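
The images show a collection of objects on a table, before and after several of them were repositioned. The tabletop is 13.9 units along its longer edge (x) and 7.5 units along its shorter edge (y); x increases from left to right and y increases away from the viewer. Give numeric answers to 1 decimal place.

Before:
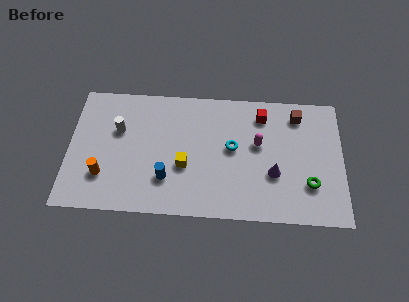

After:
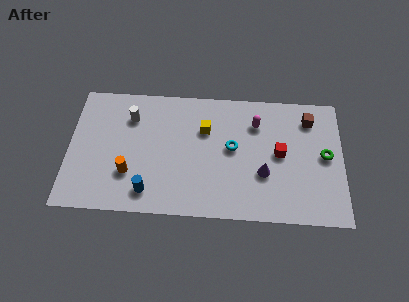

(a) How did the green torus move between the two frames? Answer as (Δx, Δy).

(0.8, 1.7)

From the two frames, the green torus sits at roughly (12.2, 2.2) before and (13.0, 3.9) after.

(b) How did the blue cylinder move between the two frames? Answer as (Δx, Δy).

(-0.9, -0.8)

The blue cylinder started near (5.0, 2.1) and ended near (4.1, 1.3).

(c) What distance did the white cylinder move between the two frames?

1.0

The white cylinder was near (2.5, 4.8) before and (3.1, 5.6) after, so it travelled √(0.6² + 0.8²) ≈ 1.0 units.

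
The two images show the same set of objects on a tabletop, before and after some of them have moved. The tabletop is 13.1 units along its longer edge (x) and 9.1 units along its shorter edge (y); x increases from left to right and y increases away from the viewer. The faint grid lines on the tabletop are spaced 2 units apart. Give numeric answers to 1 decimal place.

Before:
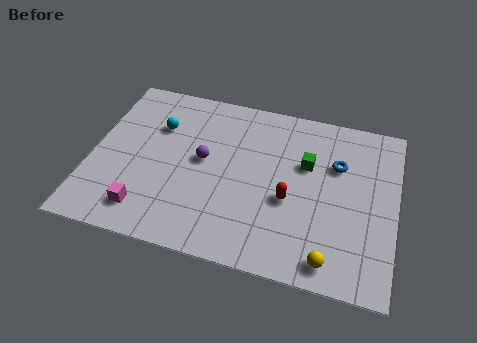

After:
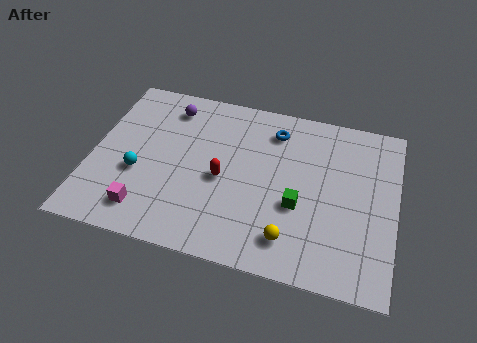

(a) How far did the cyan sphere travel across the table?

2.9

The cyan sphere was near (2.7, 6.3) before and (2.1, 3.5) after, so it travelled √(0.6² + 2.8²) ≈ 2.9 units.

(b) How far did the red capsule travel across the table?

2.9

The red capsule moved from about (8.6, 3.7) to (5.7, 4.1), a distance of √(2.9² + 0.4²) ≈ 2.9.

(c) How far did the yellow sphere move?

1.8

From (10.5, 1.1) to (8.8, 1.7), the yellow sphere covered √(1.7² + 0.6²) ≈ 1.8 units.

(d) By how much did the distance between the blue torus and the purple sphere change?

-1.2

The distance was about 5.8 in the first image and 4.6 in the second, so they moved 1.2 units closer together.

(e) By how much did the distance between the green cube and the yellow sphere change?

-3.1

Before: roughly 4.9 units apart; after: 1.8. That's 3.1 units closer together.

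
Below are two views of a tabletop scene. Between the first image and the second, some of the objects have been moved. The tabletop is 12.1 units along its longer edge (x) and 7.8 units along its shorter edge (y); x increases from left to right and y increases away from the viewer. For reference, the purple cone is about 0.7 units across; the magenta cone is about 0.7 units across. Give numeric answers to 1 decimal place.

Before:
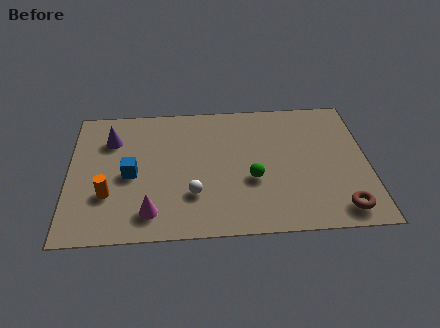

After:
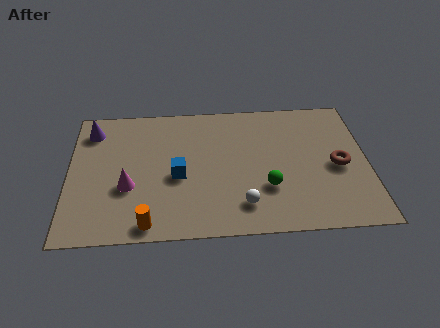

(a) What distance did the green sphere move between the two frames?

0.8

The green sphere was near (7.4, 3.0) before and (8.0, 2.5) after, so it travelled √(0.6² + 0.5²) ≈ 0.8 units.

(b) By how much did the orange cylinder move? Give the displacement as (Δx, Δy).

(1.6, -1.7)

The orange cylinder was at about (1.6, 2.5) and moved to about (3.2, 0.8).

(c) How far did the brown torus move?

2.5

The brown torus was near (10.9, 1.1) before and (10.9, 3.6) after, so it travelled √(0.0² + 2.5²) ≈ 2.5 units.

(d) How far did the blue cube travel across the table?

1.9

The blue cube was near (2.5, 3.6) before and (4.4, 3.4) after, so it travelled √(1.9² + 0.2²) ≈ 1.9 units.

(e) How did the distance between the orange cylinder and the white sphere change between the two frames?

+0.5

They were about 3.4 units apart before and 3.9 after — 0.5 units further apart.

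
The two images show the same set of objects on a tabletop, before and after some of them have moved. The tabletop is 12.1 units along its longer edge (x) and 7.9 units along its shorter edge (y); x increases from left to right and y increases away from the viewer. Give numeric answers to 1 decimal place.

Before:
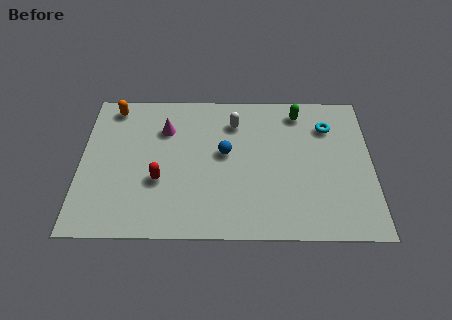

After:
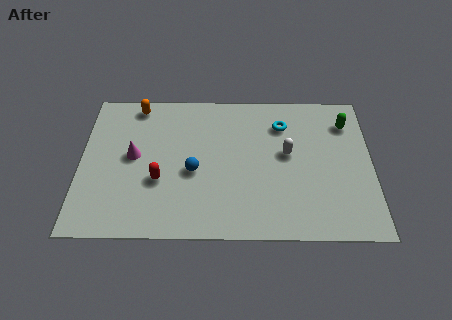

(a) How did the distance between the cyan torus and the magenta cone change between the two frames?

-0.3

The distance was about 6.8 in the first image and 6.5 in the second, so they moved 0.3 units closer together.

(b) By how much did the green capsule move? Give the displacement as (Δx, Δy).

(2.0, -0.6)

The green capsule started near (9.1, 6.7) and ended near (11.1, 6.1).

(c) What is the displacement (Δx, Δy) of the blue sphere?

(-1.3, -1.0)

The blue sphere was at about (6.0, 4.4) and moved to about (4.7, 3.4).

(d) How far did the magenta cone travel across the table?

2.0

From (3.5, 5.7) to (2.2, 4.2), the magenta cone covered √(1.3² + 1.5²) ≈ 2.0 units.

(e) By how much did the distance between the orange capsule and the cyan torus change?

-2.9

Before: roughly 9.1 units apart; after: 6.2. That's 2.9 units closer together.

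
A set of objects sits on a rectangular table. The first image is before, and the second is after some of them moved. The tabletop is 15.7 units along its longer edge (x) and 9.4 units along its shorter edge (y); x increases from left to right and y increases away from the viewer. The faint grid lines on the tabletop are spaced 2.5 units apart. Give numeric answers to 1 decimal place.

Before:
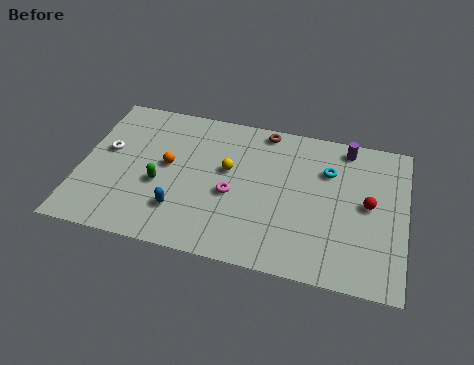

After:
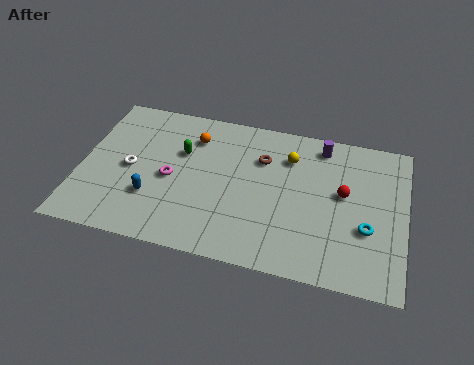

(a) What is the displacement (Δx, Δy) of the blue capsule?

(-1.4, 0.5)

The blue capsule was at about (5.0, 2.4) and moved to about (3.6, 2.9).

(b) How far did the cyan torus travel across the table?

3.8

From (11.9, 6.6) to (13.9, 3.4), the cyan torus covered √(2.0² + 3.2²) ≈ 3.8 units.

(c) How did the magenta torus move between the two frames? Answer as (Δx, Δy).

(-3.0, 0.3)

The magenta torus started near (7.4, 4.0) and ended near (4.4, 4.3).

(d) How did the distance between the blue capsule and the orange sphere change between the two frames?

+1.8

The distance was about 2.8 in the first image and 4.6 in the second, so they moved 1.8 units further apart.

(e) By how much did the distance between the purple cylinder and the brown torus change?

-0.8

Before: roughly 4.0 units apart; after: 3.2. That's 0.8 units closer together.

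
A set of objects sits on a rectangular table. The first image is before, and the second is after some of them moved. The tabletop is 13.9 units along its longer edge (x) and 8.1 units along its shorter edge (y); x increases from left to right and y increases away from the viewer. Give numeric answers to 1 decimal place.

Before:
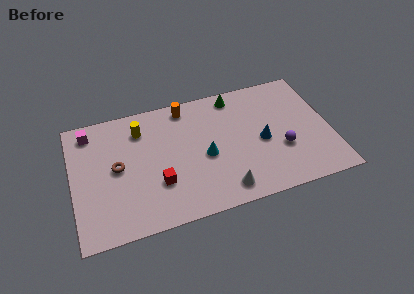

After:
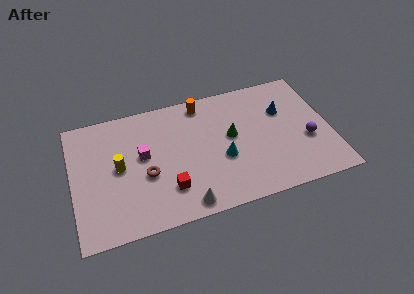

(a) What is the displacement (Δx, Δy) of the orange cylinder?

(0.9, 0.0)

From the two frames, the orange cylinder sits at roughly (6.3, 7.1) before and (7.2, 7.1) after.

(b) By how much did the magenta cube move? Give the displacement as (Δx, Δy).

(2.7, -2.3)

From the two frames, the magenta cube sits at roughly (1.1, 6.9) before and (3.8, 4.6) after.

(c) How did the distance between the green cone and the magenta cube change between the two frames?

-3.1

Before: roughly 7.9 units apart; after: 4.8. That's 3.1 units closer together.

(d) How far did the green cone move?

2.6

The green cone moved from about (9.0, 7.1) to (8.6, 4.5), a distance of √(0.4² + 2.6²) ≈ 2.6.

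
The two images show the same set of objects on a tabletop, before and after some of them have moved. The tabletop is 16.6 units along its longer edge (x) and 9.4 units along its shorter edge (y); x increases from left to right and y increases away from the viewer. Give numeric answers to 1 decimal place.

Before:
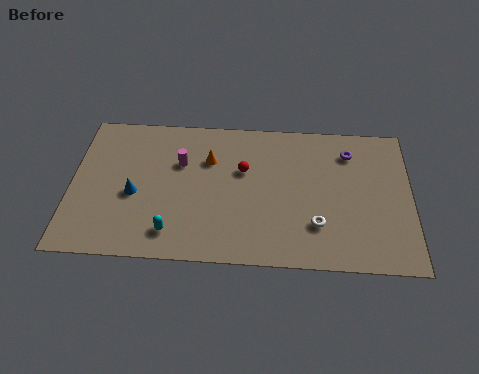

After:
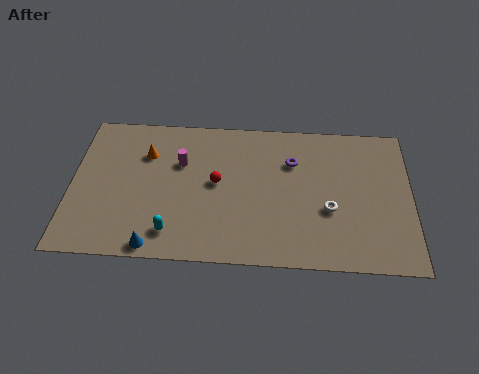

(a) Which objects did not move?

the magenta cylinder and the cyan capsule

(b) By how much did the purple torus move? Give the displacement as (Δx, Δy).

(-2.8, -0.8)

The purple torus started near (13.6, 7.4) and ended near (10.8, 6.6).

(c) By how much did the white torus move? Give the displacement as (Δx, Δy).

(0.6, 1.0)

The white torus started near (12.0, 2.6) and ended near (12.6, 3.6).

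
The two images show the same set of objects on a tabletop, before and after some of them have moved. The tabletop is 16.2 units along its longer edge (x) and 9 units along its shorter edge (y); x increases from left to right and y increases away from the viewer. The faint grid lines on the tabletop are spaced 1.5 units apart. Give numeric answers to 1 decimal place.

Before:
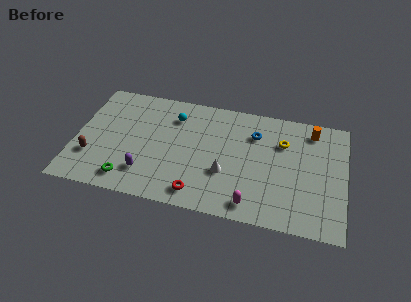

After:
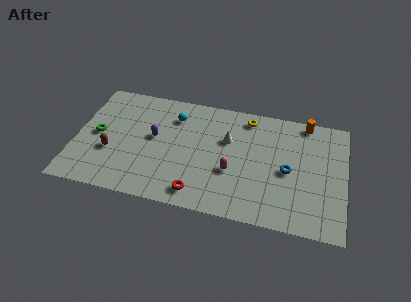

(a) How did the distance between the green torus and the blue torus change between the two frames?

+2.5

They were about 9.0 units apart before and 11.5 after — 2.5 units further apart.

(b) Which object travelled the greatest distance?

the green torus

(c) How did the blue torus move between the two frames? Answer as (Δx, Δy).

(2.1, -2.4)

From the two frames, the blue torus sits at roughly (10.7, 6.6) before and (12.8, 4.2) after.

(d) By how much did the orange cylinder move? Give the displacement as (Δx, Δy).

(-0.4, 0.6)

The orange cylinder started near (14.1, 7.6) and ended near (13.7, 8.2).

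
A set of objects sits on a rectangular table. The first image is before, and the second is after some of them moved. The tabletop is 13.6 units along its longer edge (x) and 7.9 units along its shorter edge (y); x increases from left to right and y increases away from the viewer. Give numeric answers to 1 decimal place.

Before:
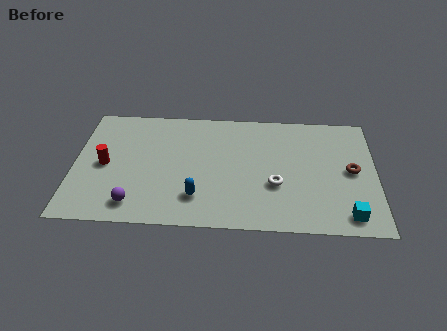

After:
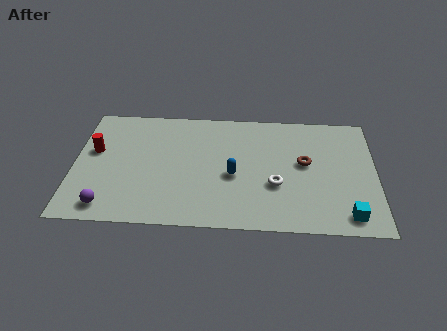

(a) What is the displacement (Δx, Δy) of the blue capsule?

(1.6, 1.5)

The blue capsule was at about (5.6, 1.9) and moved to about (7.2, 3.4).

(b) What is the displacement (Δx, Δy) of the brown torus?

(-2.1, 0.4)

From the two frames, the brown torus sits at roughly (12.5, 4.0) before and (10.4, 4.4) after.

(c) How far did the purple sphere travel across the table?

1.2

From (2.8, 1.3) to (1.6, 1.1), the purple sphere covered √(1.2² + 0.2²) ≈ 1.2 units.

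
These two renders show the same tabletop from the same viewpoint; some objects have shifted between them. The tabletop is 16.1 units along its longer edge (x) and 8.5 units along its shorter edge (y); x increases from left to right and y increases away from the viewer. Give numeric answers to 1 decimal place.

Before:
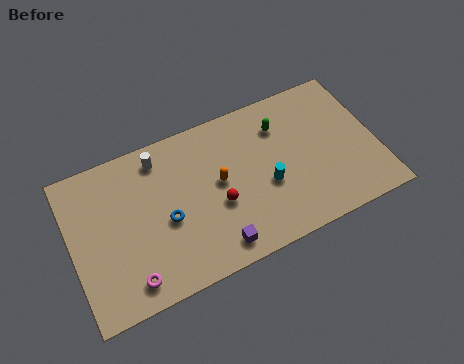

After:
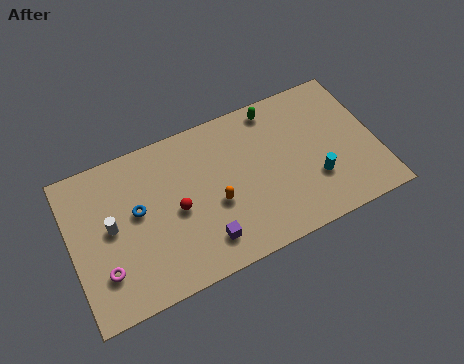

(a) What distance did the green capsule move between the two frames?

1.1

The green capsule moved from about (11.3, 6.4) to (11.1, 7.5), a distance of √(0.2² + 1.1²) ≈ 1.1.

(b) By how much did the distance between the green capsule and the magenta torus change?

+0.9

Before: roughly 10.0 units apart; after: 10.9. That's 0.9 units further apart.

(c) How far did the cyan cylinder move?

2.6

The cyan cylinder was near (10.2, 3.4) before and (12.7, 2.7) after, so it travelled √(2.5² + 0.7²) ≈ 2.6 units.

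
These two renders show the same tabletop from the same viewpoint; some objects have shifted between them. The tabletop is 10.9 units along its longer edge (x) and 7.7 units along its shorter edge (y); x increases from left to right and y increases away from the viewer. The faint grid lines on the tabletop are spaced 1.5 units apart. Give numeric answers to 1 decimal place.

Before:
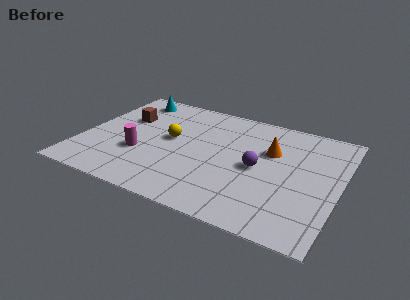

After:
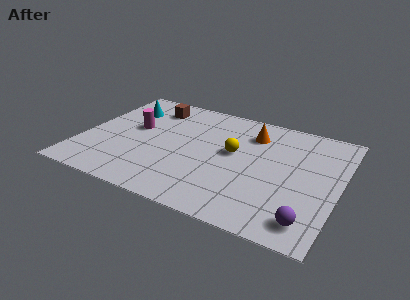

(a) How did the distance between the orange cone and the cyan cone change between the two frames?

-1.0

They were about 6.5 units apart before and 5.5 after — 1.0 units closer together.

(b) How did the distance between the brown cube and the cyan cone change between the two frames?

-0.4

The distance was about 1.6 in the first image and 1.2 in the second, so they moved 0.4 units closer together.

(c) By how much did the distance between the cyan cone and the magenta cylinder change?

-2.6

Before: roughly 4.0 units apart; after: 1.4. That's 2.6 units closer together.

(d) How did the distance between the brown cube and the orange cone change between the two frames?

-1.9

The distance was about 6.3 in the first image and 4.4 in the second, so they moved 1.9 units closer together.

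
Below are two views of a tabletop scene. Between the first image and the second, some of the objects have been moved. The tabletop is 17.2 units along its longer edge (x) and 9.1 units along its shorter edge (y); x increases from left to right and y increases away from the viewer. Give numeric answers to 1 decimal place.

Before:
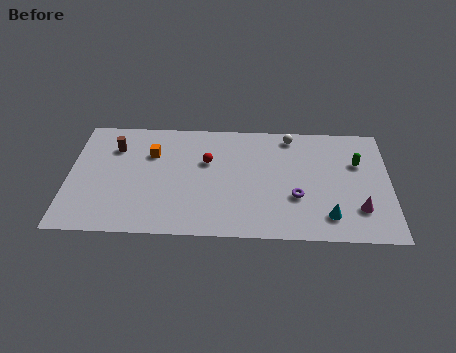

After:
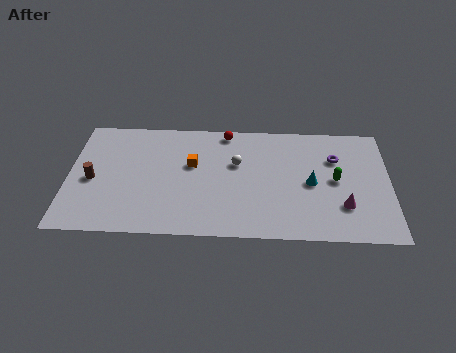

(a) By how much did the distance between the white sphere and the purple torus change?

+0.5

Before: roughly 4.8 units apart; after: 5.3. That's 0.5 units further apart.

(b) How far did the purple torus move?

3.7

The purple torus moved from about (12.2, 3.2) to (14.3, 6.3), a distance of √(2.1² + 3.1²) ≈ 3.7.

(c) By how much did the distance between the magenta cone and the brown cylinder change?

-0.3

Before: roughly 13.8 units apart; after: 13.5. That's 0.3 units closer together.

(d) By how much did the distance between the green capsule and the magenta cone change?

-1.6

Before: roughly 3.6 units apart; after: 2.0. That's 1.6 units closer together.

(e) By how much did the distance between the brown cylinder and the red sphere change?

+3.1

Before: roughly 5.1 units apart; after: 8.2. That's 3.1 units further apart.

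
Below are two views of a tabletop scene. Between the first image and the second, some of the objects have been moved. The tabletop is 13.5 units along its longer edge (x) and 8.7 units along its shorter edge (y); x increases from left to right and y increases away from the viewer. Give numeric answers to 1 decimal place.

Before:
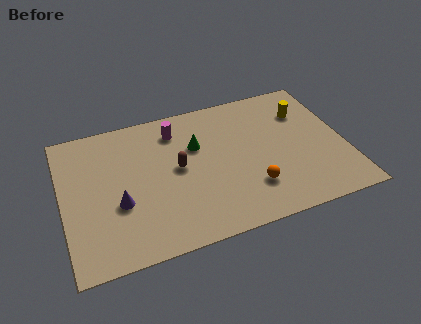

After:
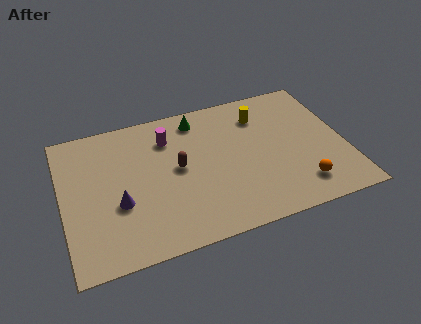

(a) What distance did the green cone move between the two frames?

1.7

The green cone moved from about (6.5, 5.7) to (6.7, 7.4), a distance of √(0.2² + 1.7²) ≈ 1.7.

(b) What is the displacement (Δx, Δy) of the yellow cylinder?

(-2.1, 0.4)

From the two frames, the yellow cylinder sits at roughly (11.8, 6.3) before and (9.7, 6.7) after.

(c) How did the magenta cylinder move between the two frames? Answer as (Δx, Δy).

(-0.4, -0.4)

The magenta cylinder was at about (5.6, 7.0) and moved to about (5.2, 6.6).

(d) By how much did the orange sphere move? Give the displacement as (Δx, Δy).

(2.3, -0.6)

The orange sphere was at about (8.8, 2.3) and moved to about (11.1, 1.7).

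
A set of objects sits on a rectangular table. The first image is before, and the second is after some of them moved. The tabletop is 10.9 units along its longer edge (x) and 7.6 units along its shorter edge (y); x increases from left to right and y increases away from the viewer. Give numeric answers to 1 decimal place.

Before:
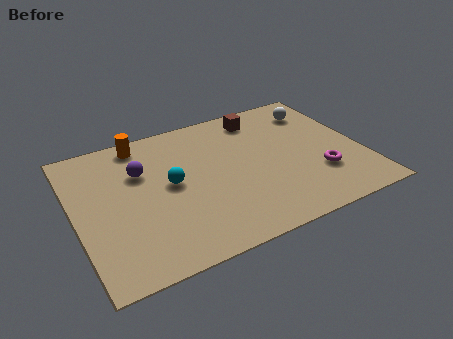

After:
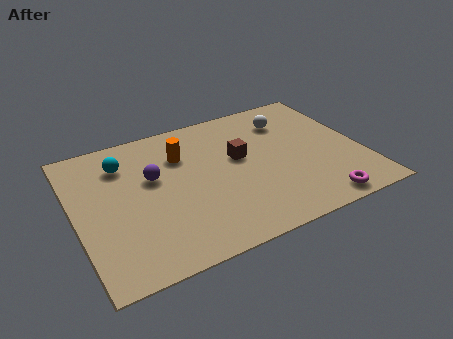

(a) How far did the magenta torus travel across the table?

1.5

The magenta torus was near (9.1, 2.3) before and (8.8, 0.8) after, so it travelled √(0.3² + 1.5²) ≈ 1.5 units.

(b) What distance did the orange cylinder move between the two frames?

1.9

From (2.8, 6.7) to (4.2, 5.4), the orange cylinder covered √(1.4² + 1.3²) ≈ 1.9 units.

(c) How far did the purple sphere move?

0.6

The purple sphere moved from about (2.6, 5.1) to (3.0, 4.6), a distance of √(0.4² + 0.5²) ≈ 0.6.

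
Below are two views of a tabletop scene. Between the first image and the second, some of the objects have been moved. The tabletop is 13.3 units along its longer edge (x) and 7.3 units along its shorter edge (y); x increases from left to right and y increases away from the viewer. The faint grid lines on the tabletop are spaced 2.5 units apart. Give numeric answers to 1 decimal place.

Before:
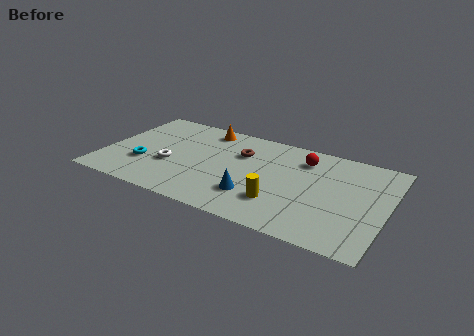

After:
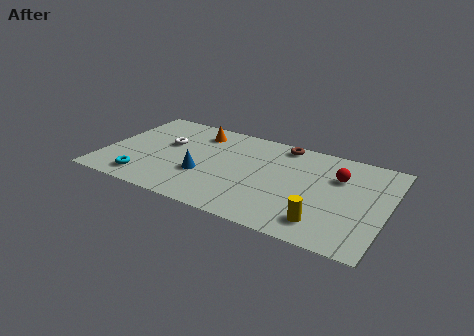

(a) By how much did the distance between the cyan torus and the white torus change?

+2.0

Before: roughly 1.3 units apart; after: 3.3. That's 2.0 units further apart.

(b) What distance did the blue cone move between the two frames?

2.6

The blue cone moved from about (7.3, 2.0) to (4.8, 2.6), a distance of √(2.5² + 0.6²) ≈ 2.6.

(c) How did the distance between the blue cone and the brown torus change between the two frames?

+1.9

Before: roughly 3.2 units apart; after: 5.1. That's 1.9 units further apart.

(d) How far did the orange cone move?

0.5

The orange cone was near (4.4, 6.3) before and (4.1, 5.9) after, so it travelled √(0.3² + 0.4²) ≈ 0.5 units.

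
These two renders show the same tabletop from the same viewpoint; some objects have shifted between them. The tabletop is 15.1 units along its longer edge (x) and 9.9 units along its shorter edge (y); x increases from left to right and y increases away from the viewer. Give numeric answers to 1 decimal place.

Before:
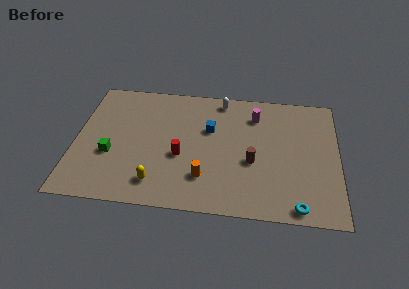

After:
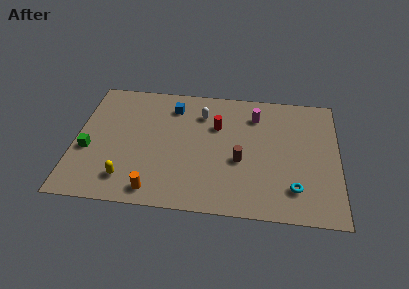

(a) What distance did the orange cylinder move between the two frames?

3.1

The orange cylinder moved from about (7.5, 2.5) to (4.7, 1.2), a distance of √(2.8² + 1.3²) ≈ 3.1.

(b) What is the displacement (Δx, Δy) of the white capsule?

(-1.1, -1.3)

From the two frames, the white capsule sits at roughly (8.3, 8.8) before and (7.2, 7.5) after.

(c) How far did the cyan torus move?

1.3

The cyan torus moved from about (12.8, 0.9) to (12.6, 2.2), a distance of √(0.2² + 1.3²) ≈ 1.3.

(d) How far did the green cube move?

1.3

The green cube moved from about (2.1, 3.7) to (0.8, 3.9), a distance of √(1.3² + 0.2²) ≈ 1.3.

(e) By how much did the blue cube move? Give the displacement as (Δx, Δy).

(-2.2, 1.6)

From the two frames, the blue cube sits at roughly (7.7, 6.3) before and (5.5, 7.9) after.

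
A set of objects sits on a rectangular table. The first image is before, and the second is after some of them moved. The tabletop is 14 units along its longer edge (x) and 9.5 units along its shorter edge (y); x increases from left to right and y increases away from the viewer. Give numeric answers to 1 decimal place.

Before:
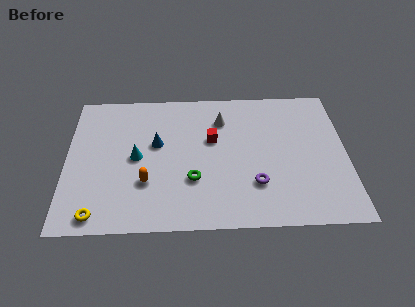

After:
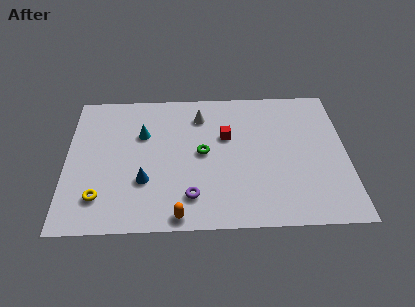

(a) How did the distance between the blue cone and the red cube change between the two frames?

+2.2

They were about 2.8 units apart before and 5.0 after — 2.2 units further apart.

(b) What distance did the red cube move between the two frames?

0.7

From (7.3, 5.8) to (8.0, 6.0), the red cube covered √(0.7² + 0.2²) ≈ 0.7 units.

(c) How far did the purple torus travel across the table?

3.3

From (9.4, 2.7) to (6.2, 2.0), the purple torus covered √(3.2² + 0.7²) ≈ 3.3 units.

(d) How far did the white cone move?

1.1

From (7.8, 7.2) to (6.7, 7.5), the white cone covered √(1.1² + 0.3²) ≈ 1.1 units.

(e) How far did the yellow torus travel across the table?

1.1

From (1.6, 1.0) to (1.7, 2.1), the yellow torus covered √(0.1² + 1.1²) ≈ 1.1 units.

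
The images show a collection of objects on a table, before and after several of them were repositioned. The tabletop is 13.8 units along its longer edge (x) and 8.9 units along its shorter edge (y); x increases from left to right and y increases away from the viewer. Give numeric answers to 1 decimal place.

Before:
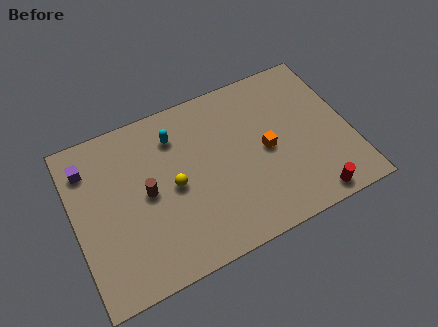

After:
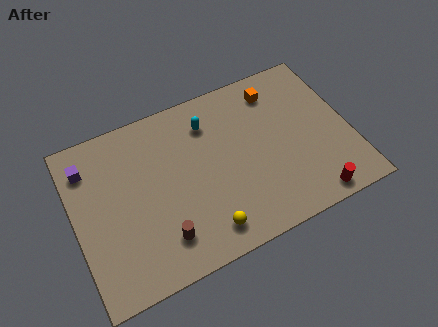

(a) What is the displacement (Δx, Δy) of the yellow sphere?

(1.2, -2.9)

The yellow sphere started near (4.9, 4.3) and ended near (6.1, 1.4).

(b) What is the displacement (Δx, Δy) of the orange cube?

(0.9, 3.0)

The orange cube was at about (9.6, 4.3) and moved to about (10.5, 7.3).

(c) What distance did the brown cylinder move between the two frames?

2.6

The brown cylinder moved from about (3.6, 4.5) to (4.0, 1.9), a distance of √(0.4² + 2.6²) ≈ 2.6.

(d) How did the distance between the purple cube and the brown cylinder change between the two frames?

+2.3

They were about 3.7 units apart before and 6.0 after — 2.3 units further apart.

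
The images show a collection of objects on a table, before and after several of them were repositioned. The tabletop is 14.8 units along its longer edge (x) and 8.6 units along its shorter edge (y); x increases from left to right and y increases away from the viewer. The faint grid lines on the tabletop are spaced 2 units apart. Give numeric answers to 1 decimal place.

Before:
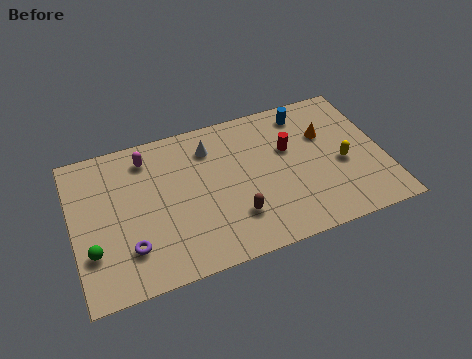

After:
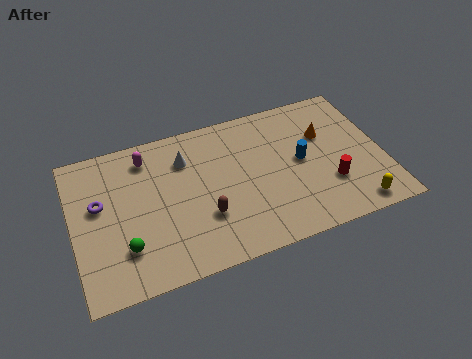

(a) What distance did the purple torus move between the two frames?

3.1

The purple torus was near (2.5, 2.2) before and (1.3, 5.1) after, so it travelled √(1.2² + 2.9²) ≈ 3.1 units.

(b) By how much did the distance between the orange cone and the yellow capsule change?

+2.7

The distance was about 2.1 in the first image and 4.8 in the second, so they moved 2.7 units further apart.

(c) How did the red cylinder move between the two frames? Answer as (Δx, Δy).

(1.7, -2.7)

The red cylinder was at about (10.4, 5.4) and moved to about (12.1, 2.7).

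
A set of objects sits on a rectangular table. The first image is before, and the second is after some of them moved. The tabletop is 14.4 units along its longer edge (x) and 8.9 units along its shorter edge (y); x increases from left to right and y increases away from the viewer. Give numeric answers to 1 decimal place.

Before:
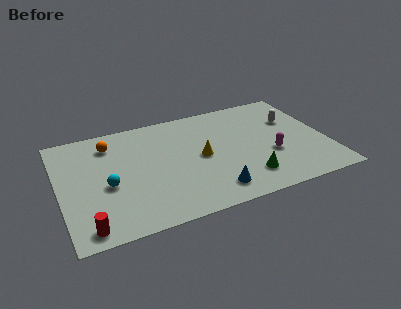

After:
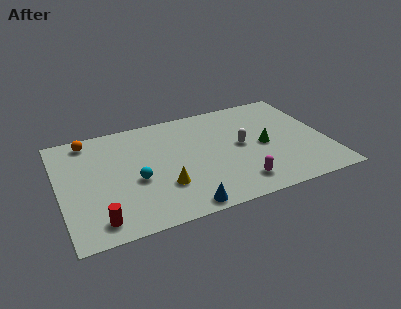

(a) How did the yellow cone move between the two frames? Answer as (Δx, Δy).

(-2.2, -1.7)

The yellow cone started near (7.6, 4.4) and ended near (5.4, 2.7).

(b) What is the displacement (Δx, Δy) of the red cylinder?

(0.6, 0.3)

The red cylinder was at about (1.2, 1.0) and moved to about (1.8, 1.3).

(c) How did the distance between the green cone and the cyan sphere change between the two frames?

-0.5

The distance was about 7.5 in the first image and 7.0 in the second, so they moved 0.5 units closer together.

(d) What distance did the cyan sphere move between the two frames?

1.5

From (2.5, 3.8) to (4.0, 3.7), the cyan sphere covered √(1.5² + 0.1²) ≈ 1.5 units.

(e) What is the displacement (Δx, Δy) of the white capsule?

(-3.0, -1.3)

The white capsule started near (12.8, 5.9) and ended near (9.8, 4.6).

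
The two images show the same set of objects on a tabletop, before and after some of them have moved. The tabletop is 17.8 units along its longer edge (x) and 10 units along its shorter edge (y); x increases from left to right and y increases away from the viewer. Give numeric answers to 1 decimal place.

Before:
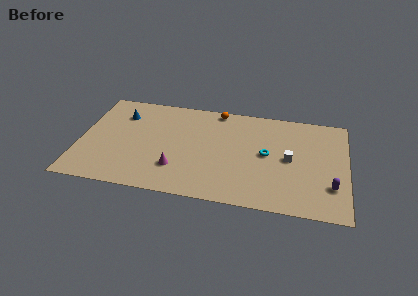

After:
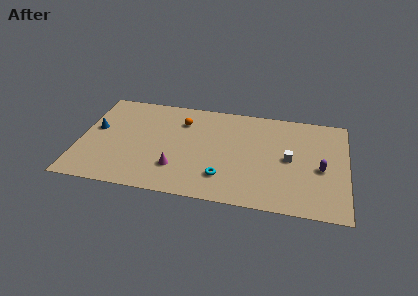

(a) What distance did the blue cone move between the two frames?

2.4

The blue cone was near (2.6, 7.5) before and (1.0, 5.7) after, so it travelled √(1.6² + 1.8²) ≈ 2.4 units.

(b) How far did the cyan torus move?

4.0

From (12.5, 5.2) to (9.7, 2.4), the cyan torus covered √(2.8² + 2.8²) ≈ 4.0 units.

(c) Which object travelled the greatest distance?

the cyan torus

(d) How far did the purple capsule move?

1.7

The purple capsule moved from about (16.8, 2.8) to (16.1, 4.4), a distance of √(0.7² + 1.6²) ≈ 1.7.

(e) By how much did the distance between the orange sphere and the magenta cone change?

-2.0

They were about 6.8 units apart before and 4.8 after — 2.0 units closer together.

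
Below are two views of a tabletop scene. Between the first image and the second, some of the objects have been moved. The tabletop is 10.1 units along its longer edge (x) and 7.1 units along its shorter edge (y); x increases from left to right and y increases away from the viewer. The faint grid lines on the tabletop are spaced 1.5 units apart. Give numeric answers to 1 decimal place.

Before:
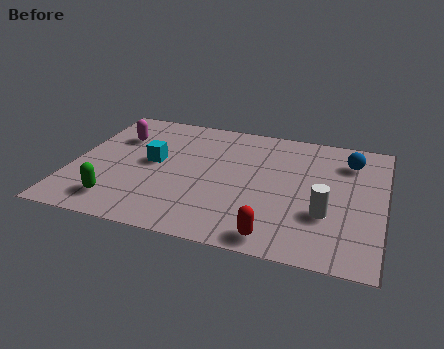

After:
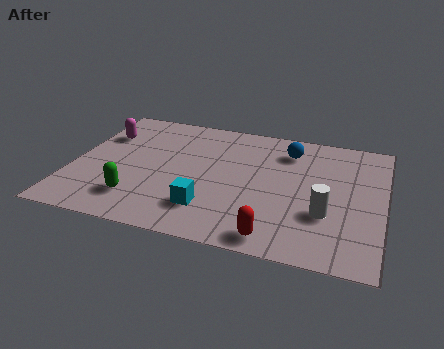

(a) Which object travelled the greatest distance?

the cyan cube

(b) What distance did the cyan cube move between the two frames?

2.9

From (2.6, 3.8) to (4.6, 1.7), the cyan cube covered √(2.0² + 2.1²) ≈ 2.9 units.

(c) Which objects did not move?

the red capsule and the white cylinder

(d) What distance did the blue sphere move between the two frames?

2.0

From (8.9, 5.5) to (6.9, 5.6), the blue sphere covered √(2.0² + 0.1²) ≈ 2.0 units.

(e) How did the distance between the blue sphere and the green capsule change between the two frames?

-2.2

The distance was about 8.3 in the first image and 6.1 in the second, so they moved 2.2 units closer together.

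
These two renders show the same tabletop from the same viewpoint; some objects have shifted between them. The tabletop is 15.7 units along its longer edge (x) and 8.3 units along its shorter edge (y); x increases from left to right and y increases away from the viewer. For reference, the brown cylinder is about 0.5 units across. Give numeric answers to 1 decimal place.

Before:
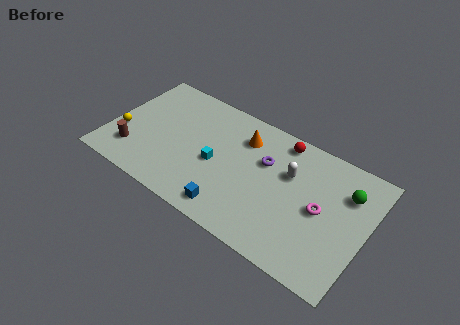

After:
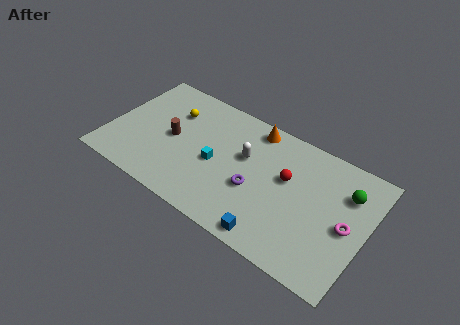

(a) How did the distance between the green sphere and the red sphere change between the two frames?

-0.8

They were about 4.4 units apart before and 3.6 after — 0.8 units closer together.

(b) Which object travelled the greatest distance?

the yellow sphere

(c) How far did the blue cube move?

2.6

The blue cube moved from about (8.0, 1.2) to (10.6, 0.9), a distance of √(2.6² + 0.3²) ≈ 2.6.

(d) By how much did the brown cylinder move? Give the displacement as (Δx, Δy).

(2.1, 2.1)

From the two frames, the brown cylinder sits at roughly (1.7, 2.0) before and (3.8, 4.1) after.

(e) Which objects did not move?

the cyan cube and the green sphere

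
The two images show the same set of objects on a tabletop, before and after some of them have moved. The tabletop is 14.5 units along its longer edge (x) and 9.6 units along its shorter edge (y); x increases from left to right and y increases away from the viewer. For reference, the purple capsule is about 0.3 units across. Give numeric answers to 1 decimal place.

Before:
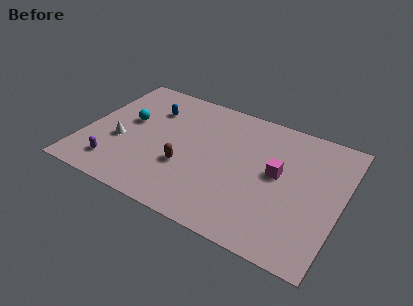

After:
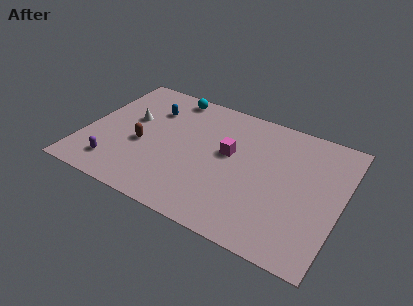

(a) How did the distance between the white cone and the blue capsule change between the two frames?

-1.9

Before: roughly 3.5 units apart; after: 1.6. That's 1.9 units closer together.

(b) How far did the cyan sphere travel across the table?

3.7

The cyan sphere was near (2.3, 5.5) before and (4.3, 8.6) after, so it travelled √(2.0² + 3.1²) ≈ 3.7 units.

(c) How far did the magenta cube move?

2.8

From (10.9, 5.2) to (8.1, 5.5), the magenta cube covered √(2.8² + 0.3²) ≈ 2.8 units.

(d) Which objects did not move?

the blue capsule and the purple capsule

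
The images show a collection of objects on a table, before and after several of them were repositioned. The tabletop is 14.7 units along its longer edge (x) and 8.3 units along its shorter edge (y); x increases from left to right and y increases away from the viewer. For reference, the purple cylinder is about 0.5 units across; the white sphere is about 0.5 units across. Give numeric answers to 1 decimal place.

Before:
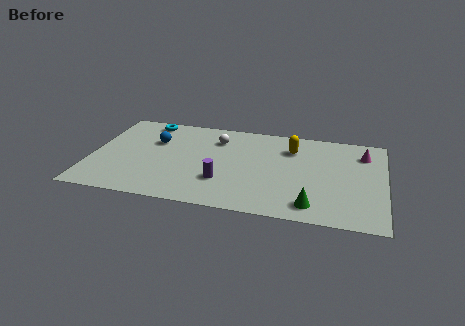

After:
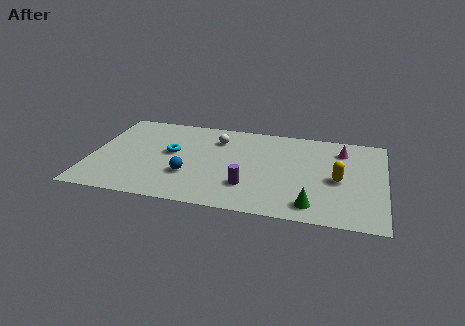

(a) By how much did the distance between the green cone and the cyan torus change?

-2.6

They were about 10.5 units apart before and 7.9 after — 2.6 units closer together.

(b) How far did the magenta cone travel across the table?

1.1

The magenta cone moved from about (13.6, 6.4) to (12.5, 6.5), a distance of √(1.1² + 0.1²) ≈ 1.1.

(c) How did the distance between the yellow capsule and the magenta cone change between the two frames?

-0.9

Before: roughly 3.6 units apart; after: 2.7. That's 0.9 units closer together.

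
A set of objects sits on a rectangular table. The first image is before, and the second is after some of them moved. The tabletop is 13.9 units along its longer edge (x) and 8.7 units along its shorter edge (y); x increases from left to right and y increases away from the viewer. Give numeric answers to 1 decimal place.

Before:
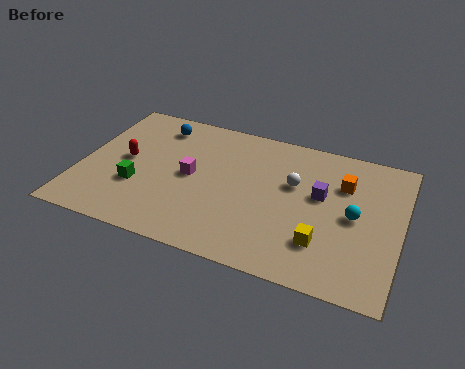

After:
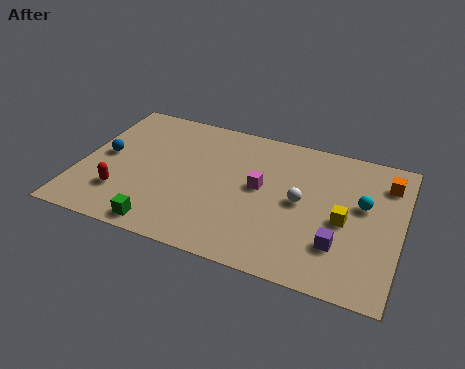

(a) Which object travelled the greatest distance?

the blue sphere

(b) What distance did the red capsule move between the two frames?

2.2

The red capsule was near (1.9, 4.5) before and (2.0, 2.3) after, so it travelled √(0.1² + 2.2²) ≈ 2.2 units.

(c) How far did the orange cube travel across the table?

1.9

The orange cube moved from about (11.3, 6.1) to (13.1, 6.8), a distance of √(1.8² + 0.7²) ≈ 1.9.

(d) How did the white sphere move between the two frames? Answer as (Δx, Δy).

(0.4, -1.0)

From the two frames, the white sphere sits at roughly (9.2, 5.4) before and (9.6, 4.4) after.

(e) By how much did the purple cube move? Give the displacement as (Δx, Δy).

(1.0, -2.7)

From the two frames, the purple cube sits at roughly (10.4, 5.1) before and (11.4, 2.4) after.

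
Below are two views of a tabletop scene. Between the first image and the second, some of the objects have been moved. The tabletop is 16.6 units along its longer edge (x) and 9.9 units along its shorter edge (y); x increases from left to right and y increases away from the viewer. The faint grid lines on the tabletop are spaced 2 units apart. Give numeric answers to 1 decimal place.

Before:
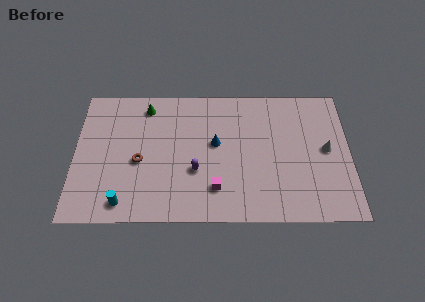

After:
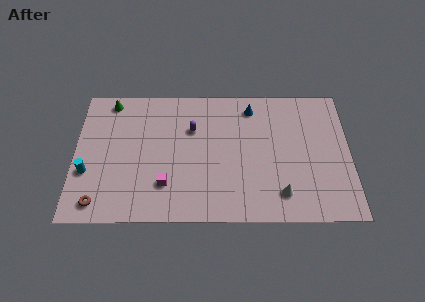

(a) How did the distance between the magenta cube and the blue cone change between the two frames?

+4.4

Before: roughly 3.3 units apart; after: 7.7. That's 4.4 units further apart.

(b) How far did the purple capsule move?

3.1

The purple capsule was near (7.3, 3.6) before and (7.1, 6.7) after, so it travelled √(0.2² + 3.1²) ≈ 3.1 units.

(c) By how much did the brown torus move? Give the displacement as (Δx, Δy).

(-2.4, -3.0)

The brown torus started near (3.9, 4.3) and ended near (1.5, 1.3).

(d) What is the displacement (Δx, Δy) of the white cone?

(-2.8, -3.2)

From the two frames, the white cone sits at roughly (15.2, 5.1) before and (12.4, 1.9) after.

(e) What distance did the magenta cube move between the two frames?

3.0

The magenta cube moved from about (8.5, 2.3) to (5.5, 2.6), a distance of √(3.0² + 0.3²) ≈ 3.0.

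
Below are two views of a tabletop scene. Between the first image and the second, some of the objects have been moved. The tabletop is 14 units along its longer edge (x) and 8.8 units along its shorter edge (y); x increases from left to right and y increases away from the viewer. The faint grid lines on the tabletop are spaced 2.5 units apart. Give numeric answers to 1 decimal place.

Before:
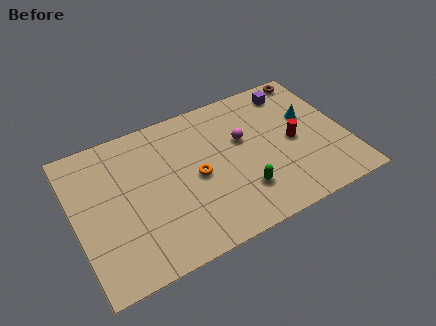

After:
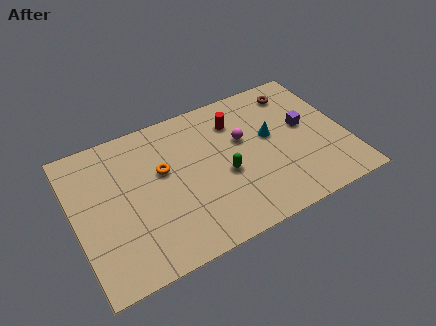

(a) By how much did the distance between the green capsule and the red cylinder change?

-0.4

The distance was about 3.6 in the first image and 3.2 in the second, so they moved 0.4 units closer together.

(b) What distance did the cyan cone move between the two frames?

2.1

From (12.3, 5.4) to (10.2, 5.0), the cyan cone covered √(2.1² + 0.4²) ≈ 2.1 units.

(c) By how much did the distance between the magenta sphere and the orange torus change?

+1.3

The distance was about 2.9 in the first image and 4.2 in the second, so they moved 1.3 units further apart.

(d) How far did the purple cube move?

2.5

From (11.7, 7.4) to (12.0, 4.9), the purple cube covered √(0.3² + 2.5²) ≈ 2.5 units.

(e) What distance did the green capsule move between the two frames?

1.6

From (8.3, 2.3) to (7.6, 3.7), the green capsule covered √(0.7² + 1.4²) ≈ 1.6 units.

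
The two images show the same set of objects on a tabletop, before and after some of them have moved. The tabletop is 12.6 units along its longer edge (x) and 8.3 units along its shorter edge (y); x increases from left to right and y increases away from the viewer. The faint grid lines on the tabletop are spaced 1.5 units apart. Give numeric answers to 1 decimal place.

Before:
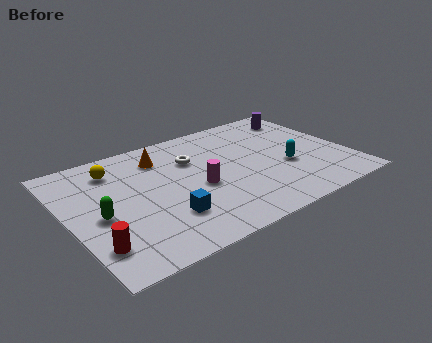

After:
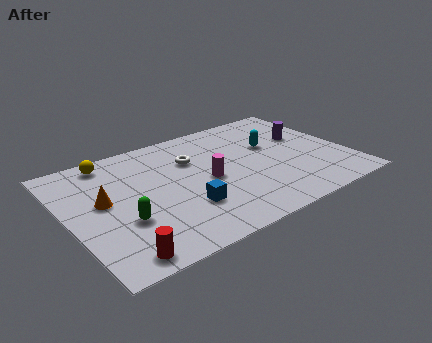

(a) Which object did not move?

the white torus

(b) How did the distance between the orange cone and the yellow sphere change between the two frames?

+0.7

They were about 2.1 units apart before and 2.8 after — 0.7 units further apart.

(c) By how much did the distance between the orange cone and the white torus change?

+2.8

Before: roughly 1.5 units apart; after: 4.3. That's 2.8 units further apart.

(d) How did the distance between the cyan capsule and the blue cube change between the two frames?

-0.6

They were about 5.8 units apart before and 5.2 after — 0.6 units closer together.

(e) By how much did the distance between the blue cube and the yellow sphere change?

+0.9

The distance was about 4.6 in the first image and 5.5 in the second, so they moved 0.9 units further apart.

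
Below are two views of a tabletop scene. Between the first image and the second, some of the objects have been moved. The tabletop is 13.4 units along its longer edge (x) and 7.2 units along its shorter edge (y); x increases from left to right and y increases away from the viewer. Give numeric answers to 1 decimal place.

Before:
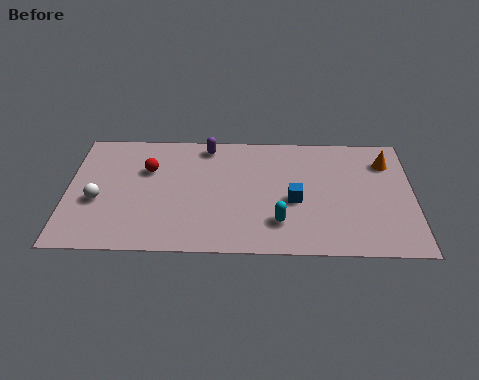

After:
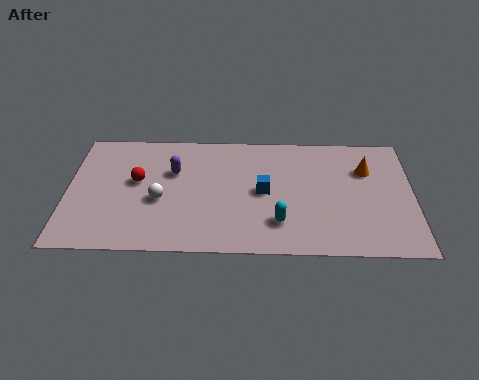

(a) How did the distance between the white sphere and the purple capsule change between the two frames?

-3.6

Before: roughly 5.4 units apart; after: 1.8. That's 3.6 units closer together.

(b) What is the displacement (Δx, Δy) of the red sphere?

(-0.4, -0.7)

From the two frames, the red sphere sits at roughly (3.1, 4.8) before and (2.7, 4.1) after.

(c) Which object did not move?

the cyan capsule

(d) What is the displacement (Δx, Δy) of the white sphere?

(2.4, 0.1)

The white sphere was at about (1.2, 2.9) and moved to about (3.6, 3.0).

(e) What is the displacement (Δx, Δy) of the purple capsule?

(-1.3, -1.6)

The purple capsule started near (5.4, 6.3) and ended near (4.1, 4.7).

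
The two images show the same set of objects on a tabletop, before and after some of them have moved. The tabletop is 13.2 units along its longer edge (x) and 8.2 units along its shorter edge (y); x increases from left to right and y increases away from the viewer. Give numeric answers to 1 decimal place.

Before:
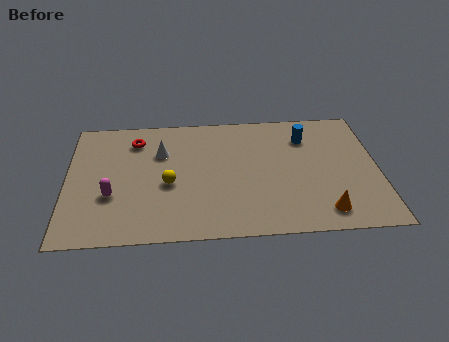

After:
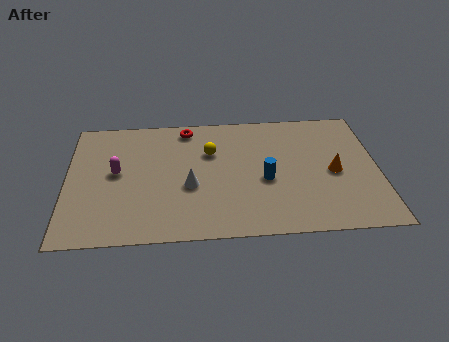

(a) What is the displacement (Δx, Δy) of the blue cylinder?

(-1.8, -2.7)

The blue cylinder started near (10.2, 6.2) and ended near (8.4, 3.5).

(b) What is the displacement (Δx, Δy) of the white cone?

(1.2, -2.3)

The white cone started near (4.0, 5.6) and ended near (5.2, 3.3).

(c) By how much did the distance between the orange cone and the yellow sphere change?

-1.4

The distance was about 6.9 in the first image and 5.5 in the second, so they moved 1.4 units closer together.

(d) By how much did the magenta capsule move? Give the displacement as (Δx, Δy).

(0.2, 1.5)

The magenta capsule started near (1.9, 2.9) and ended near (2.1, 4.4).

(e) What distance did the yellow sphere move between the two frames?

2.7

The yellow sphere moved from about (4.3, 3.5) to (6.1, 5.5), a distance of √(1.8² + 2.0²) ≈ 2.7.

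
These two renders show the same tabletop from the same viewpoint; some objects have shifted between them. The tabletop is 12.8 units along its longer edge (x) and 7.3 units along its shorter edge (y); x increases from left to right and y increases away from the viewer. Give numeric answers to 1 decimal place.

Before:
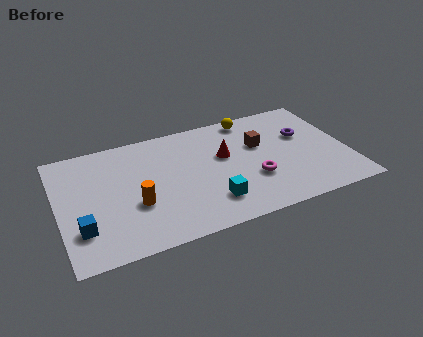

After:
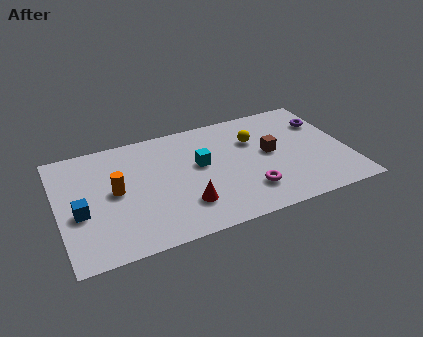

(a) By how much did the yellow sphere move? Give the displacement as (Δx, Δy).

(0.0, -1.5)

The yellow sphere started near (8.8, 6.5) and ended near (8.8, 5.0).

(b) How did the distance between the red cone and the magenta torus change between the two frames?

+0.6

They were about 2.2 units apart before and 2.8 after — 0.6 units further apart.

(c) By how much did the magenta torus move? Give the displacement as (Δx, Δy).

(-0.3, -0.7)

The magenta torus was at about (8.5, 2.5) and moved to about (8.2, 1.8).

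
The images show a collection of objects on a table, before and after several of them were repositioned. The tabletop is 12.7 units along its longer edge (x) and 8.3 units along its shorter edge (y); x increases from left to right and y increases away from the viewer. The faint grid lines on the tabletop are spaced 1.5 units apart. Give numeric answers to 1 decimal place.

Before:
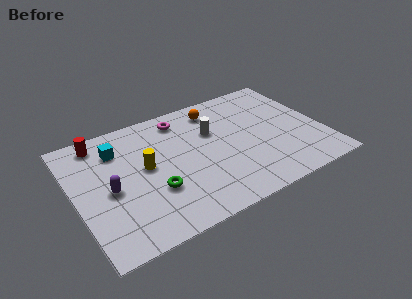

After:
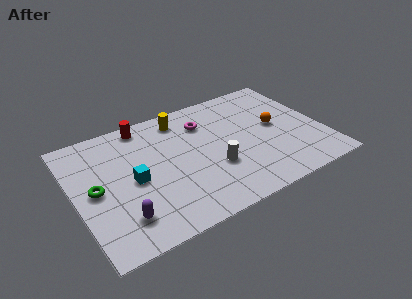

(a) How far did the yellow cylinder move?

3.3

From (3.6, 4.5) to (5.8, 7.0), the yellow cylinder covered √(2.2² + 2.5²) ≈ 3.3 units.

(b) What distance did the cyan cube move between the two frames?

2.5

From (2.4, 6.3) to (2.9, 3.9), the cyan cube covered √(0.5² + 2.4²) ≈ 2.5 units.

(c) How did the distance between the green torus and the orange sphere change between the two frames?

+3.8

They were about 5.6 units apart before and 9.4 after — 3.8 units further apart.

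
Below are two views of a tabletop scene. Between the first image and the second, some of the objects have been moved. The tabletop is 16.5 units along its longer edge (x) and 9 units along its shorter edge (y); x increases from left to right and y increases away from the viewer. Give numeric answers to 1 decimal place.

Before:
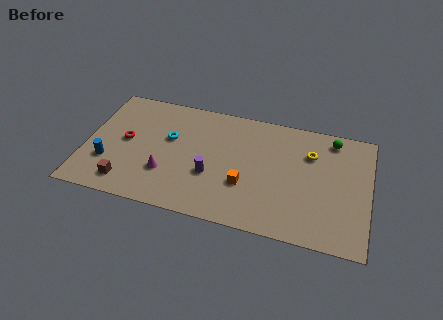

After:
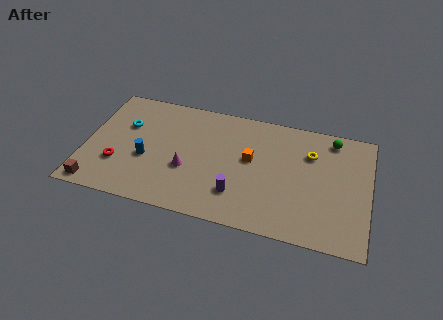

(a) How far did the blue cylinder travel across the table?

2.3

The blue cylinder moved from about (1.4, 2.8) to (3.6, 3.6), a distance of √(2.2² + 0.8²) ≈ 2.3.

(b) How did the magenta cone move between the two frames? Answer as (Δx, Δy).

(1.2, 0.6)

The magenta cone started near (4.8, 2.8) and ended near (6.0, 3.4).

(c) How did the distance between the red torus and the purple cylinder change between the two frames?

+1.7

The distance was about 5.3 in the first image and 7.0 in the second, so they moved 1.7 units further apart.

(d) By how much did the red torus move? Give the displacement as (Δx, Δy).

(-0.3, -1.9)

The red torus was at about (2.3, 4.7) and moved to about (2.0, 2.8).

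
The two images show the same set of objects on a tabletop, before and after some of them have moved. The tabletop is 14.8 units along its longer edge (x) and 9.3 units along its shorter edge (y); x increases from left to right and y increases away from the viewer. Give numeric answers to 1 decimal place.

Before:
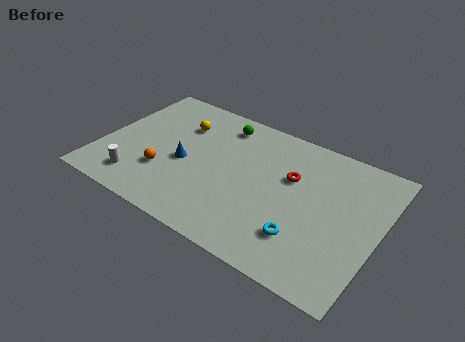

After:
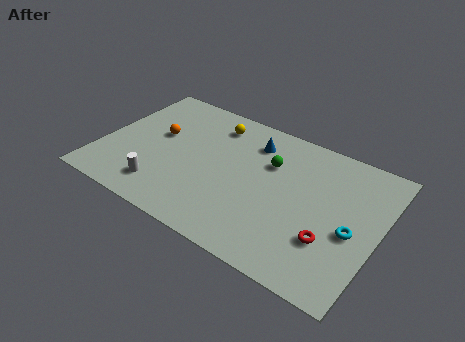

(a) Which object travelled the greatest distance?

the blue cone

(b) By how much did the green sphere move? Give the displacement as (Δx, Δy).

(2.9, -1.5)

From the two frames, the green sphere sits at roughly (5.9, 7.8) before and (8.8, 6.3) after.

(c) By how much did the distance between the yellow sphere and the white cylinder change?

+0.9

They were about 5.2 units apart before and 6.1 after — 0.9 units further apart.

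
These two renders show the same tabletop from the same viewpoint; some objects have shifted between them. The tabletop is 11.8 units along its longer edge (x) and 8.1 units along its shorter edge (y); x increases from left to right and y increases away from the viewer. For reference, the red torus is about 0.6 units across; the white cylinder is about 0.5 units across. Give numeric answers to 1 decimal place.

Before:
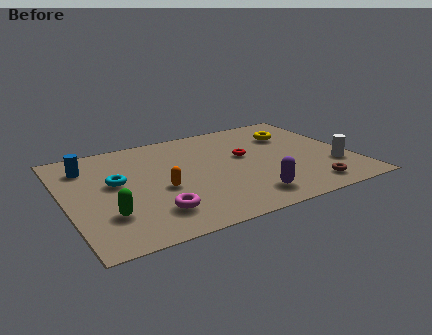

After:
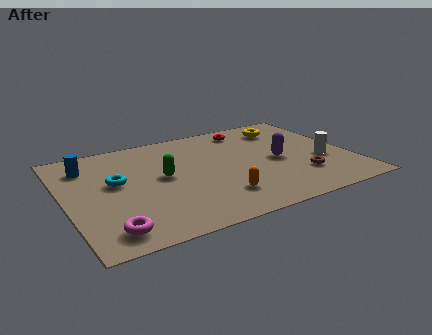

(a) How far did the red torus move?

2.3

The red torus was near (7.5, 4.7) before and (8.0, 6.9) after, so it travelled √(0.5² + 2.2²) ≈ 2.3 units.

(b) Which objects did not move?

the blue cylinder and the cyan torus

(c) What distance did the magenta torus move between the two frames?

2.0

The magenta torus moved from about (3.3, 1.8) to (1.4, 1.2), a distance of √(1.9² + 0.6²) ≈ 2.0.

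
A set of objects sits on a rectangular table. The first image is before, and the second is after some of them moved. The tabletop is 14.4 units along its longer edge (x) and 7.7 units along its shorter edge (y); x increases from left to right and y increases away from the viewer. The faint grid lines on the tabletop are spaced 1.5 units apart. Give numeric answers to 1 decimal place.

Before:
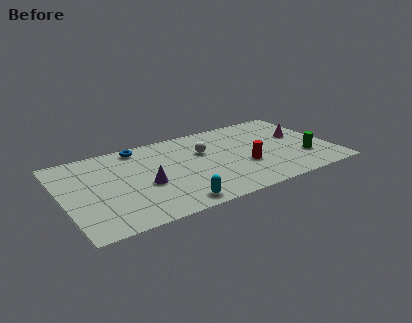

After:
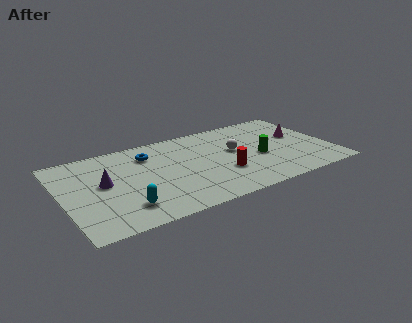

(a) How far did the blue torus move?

1.0

The blue torus moved from about (4.4, 6.8) to (4.8, 5.9), a distance of √(0.4² + 0.9²) ≈ 1.0.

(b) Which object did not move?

the magenta cone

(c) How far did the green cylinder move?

2.5

The green cylinder was near (12.8, 2.3) before and (10.5, 3.3) after, so it travelled √(2.3² + 1.0²) ≈ 2.5 units.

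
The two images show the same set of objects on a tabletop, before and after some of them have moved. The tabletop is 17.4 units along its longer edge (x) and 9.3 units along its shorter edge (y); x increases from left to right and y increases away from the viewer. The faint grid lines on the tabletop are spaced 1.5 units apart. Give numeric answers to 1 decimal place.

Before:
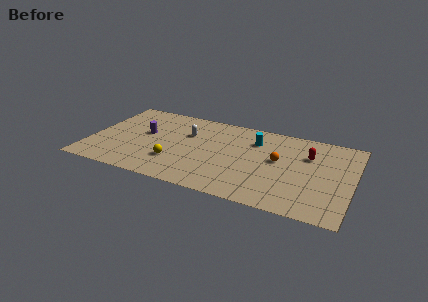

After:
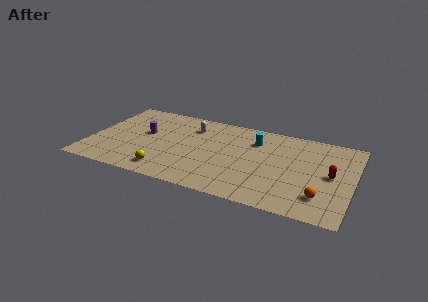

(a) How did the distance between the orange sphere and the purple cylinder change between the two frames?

+3.4

They were about 9.0 units apart before and 12.4 after — 3.4 units further apart.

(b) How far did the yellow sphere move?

1.3

The yellow sphere was near (5.8, 2.7) before and (5.4, 1.5) after, so it travelled √(0.4² + 1.2²) ≈ 1.3 units.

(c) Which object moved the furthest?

the orange sphere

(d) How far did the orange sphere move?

4.2

The orange sphere was near (12.5, 5.2) before and (15.5, 2.2) after, so it travelled √(3.0² + 3.0²) ≈ 4.2 units.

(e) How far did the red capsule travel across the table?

2.3

The red capsule moved from about (14.4, 6.4) to (16.0, 4.7), a distance of √(1.6² + 1.7²) ≈ 2.3.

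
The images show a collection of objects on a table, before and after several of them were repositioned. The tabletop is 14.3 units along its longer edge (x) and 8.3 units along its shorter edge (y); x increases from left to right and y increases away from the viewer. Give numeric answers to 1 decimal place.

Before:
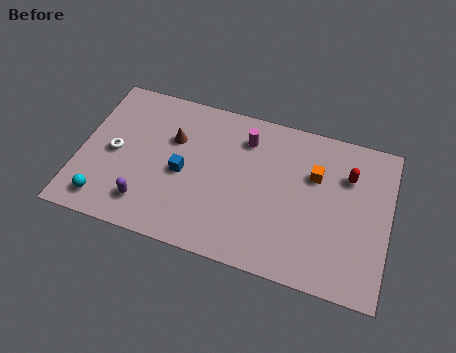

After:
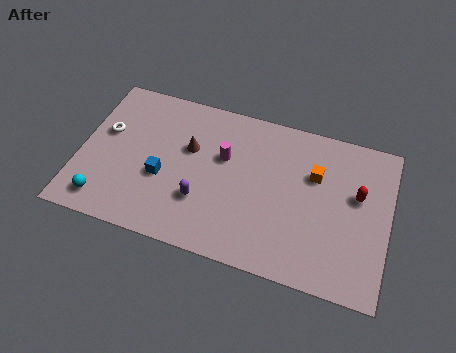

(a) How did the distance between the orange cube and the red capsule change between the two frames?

+0.5

They were about 1.6 units apart before and 2.1 after — 0.5 units further apart.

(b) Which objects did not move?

the orange cube and the cyan sphere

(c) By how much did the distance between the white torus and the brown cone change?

+0.9

They were about 3.0 units apart before and 3.9 after — 0.9 units further apart.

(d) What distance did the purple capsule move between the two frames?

2.7

From (3.3, 1.7) to (5.8, 2.6), the purple capsule covered √(2.5² + 0.9²) ≈ 2.7 units.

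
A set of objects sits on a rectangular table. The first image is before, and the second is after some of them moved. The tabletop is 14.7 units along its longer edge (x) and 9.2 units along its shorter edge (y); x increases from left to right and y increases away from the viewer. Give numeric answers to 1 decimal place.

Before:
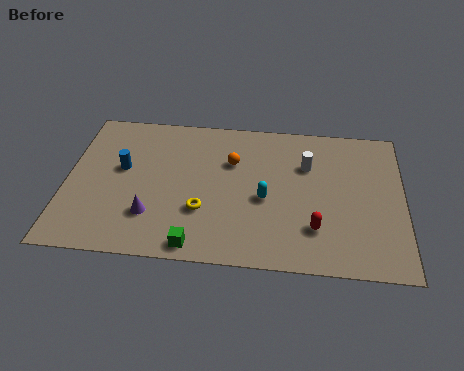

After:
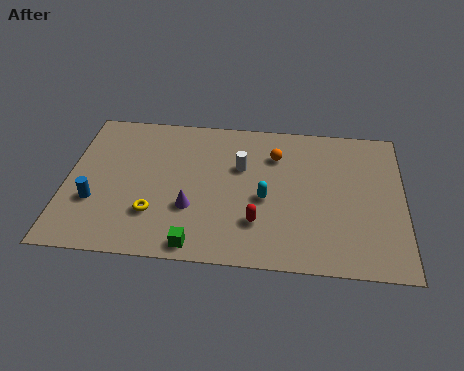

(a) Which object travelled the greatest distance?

the white cylinder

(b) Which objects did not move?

the green cube and the cyan capsule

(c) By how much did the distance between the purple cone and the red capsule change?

-4.1

They were about 7.1 units apart before and 3.0 after — 4.1 units closer together.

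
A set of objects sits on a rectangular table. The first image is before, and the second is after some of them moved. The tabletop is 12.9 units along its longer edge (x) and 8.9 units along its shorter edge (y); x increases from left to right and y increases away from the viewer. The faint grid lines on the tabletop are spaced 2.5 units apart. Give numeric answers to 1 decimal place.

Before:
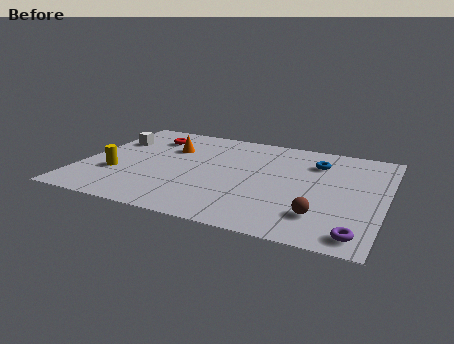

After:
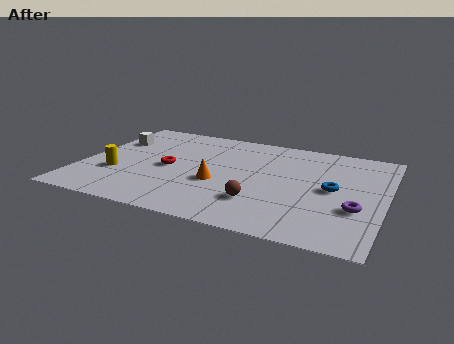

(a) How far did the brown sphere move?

2.6

From (10.4, 2.1) to (7.8, 2.4), the brown sphere covered √(2.6² + 0.3²) ≈ 2.6 units.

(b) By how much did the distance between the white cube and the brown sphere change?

-2.5

They were about 10.2 units apart before and 7.7 after — 2.5 units closer together.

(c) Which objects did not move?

the white cube and the yellow cylinder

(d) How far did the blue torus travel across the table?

2.4

The blue torus moved from about (9.8, 6.7) to (10.7, 4.5), a distance of √(0.9² + 2.2²) ≈ 2.4.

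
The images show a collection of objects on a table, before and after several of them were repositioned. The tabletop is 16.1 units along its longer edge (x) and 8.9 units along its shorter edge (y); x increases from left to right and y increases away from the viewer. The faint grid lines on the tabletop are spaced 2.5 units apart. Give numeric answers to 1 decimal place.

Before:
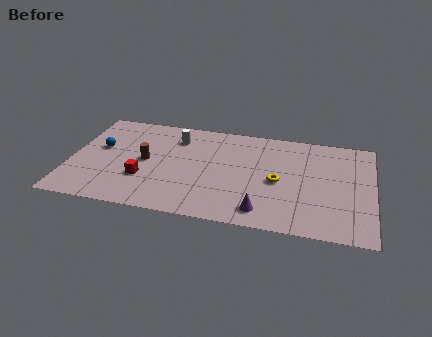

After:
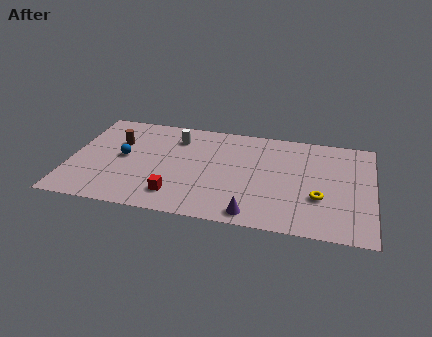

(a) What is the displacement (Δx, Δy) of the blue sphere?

(1.3, -0.6)

The blue sphere started near (1.5, 5.2) and ended near (2.8, 4.6).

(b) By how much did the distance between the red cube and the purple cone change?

-2.4

The distance was about 6.6 in the first image and 4.2 in the second, so they moved 2.4 units closer together.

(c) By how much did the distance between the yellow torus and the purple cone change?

+1.2

Before: roughly 2.8 units apart; after: 4.0. That's 1.2 units further apart.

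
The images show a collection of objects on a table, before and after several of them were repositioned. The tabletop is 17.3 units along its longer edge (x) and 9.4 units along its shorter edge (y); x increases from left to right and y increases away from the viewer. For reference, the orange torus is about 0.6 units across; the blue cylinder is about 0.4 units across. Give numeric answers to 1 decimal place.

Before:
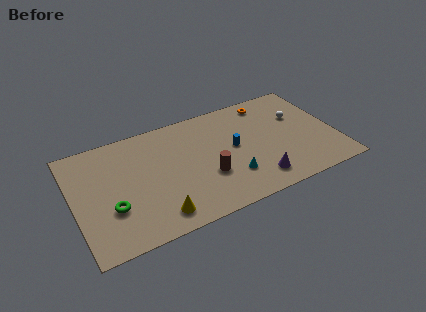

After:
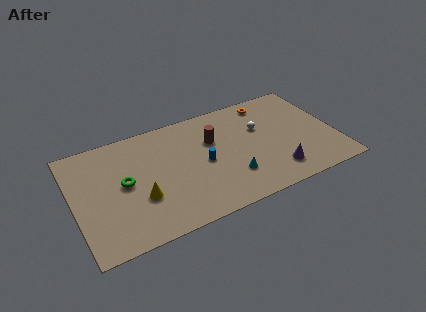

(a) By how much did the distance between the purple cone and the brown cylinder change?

+2.2

They were about 3.5 units apart before and 5.7 after — 2.2 units further apart.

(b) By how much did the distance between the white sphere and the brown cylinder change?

-3.9

Before: roughly 7.1 units apart; after: 3.2. That's 3.9 units closer together.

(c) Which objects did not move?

the cyan cone and the orange torus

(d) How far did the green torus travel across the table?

2.0

The green torus was near (2.3, 3.2) before and (3.3, 4.9) after, so it travelled √(1.0² + 1.7²) ≈ 2.0 units.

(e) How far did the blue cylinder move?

2.2

The blue cylinder was near (10.6, 5.0) before and (8.5, 4.5) after, so it travelled √(2.1² + 0.5²) ≈ 2.2 units.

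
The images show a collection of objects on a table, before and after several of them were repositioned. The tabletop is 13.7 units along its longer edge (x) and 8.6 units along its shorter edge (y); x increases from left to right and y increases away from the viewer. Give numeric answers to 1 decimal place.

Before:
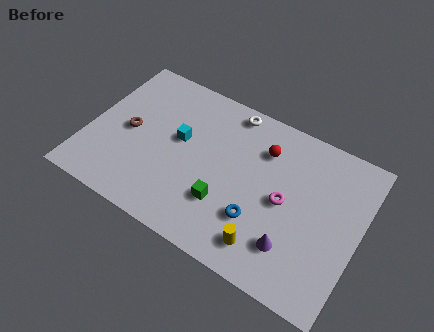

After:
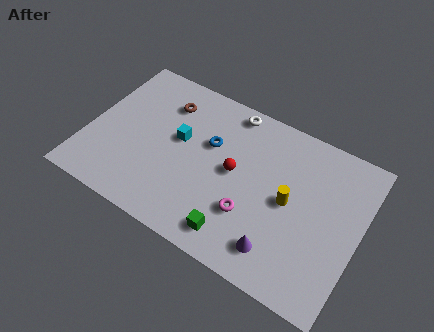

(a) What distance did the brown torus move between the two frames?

2.8

The brown torus moved from about (2.0, 4.2) to (3.5, 6.6), a distance of √(1.5² + 2.4²) ≈ 2.8.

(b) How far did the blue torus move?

4.0

The blue torus moved from about (8.9, 2.6) to (6.0, 5.4), a distance of √(2.9² + 2.8²) ≈ 4.0.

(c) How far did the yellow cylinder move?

2.9

From (9.5, 1.5) to (10.2, 4.3), the yellow cylinder covered √(0.7² + 2.8²) ≈ 2.9 units.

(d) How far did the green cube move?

1.5

From (7.2, 2.6) to (8.0, 1.3), the green cube covered √(0.8² + 1.3²) ≈ 1.5 units.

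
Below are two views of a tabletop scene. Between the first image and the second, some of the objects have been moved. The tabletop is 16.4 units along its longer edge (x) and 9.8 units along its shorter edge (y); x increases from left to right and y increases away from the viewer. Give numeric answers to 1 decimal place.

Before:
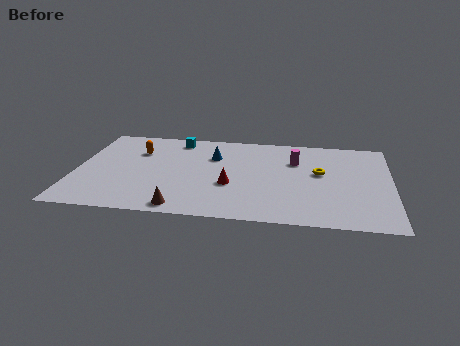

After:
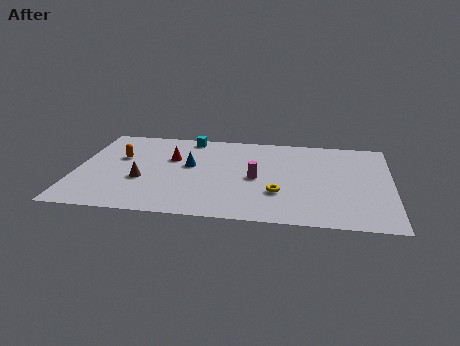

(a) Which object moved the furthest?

the red cone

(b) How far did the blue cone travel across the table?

1.7

From (7.1, 6.8) to (5.9, 5.6), the blue cone covered √(1.2² + 1.2²) ≈ 1.7 units.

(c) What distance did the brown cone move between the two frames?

3.5

The brown cone moved from about (5.7, 1.0) to (3.5, 3.7), a distance of √(2.2² + 2.7²) ≈ 3.5.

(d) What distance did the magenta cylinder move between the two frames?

3.0

The magenta cylinder was near (11.4, 6.8) before and (9.4, 4.6) after, so it travelled √(2.0² + 2.2²) ≈ 3.0 units.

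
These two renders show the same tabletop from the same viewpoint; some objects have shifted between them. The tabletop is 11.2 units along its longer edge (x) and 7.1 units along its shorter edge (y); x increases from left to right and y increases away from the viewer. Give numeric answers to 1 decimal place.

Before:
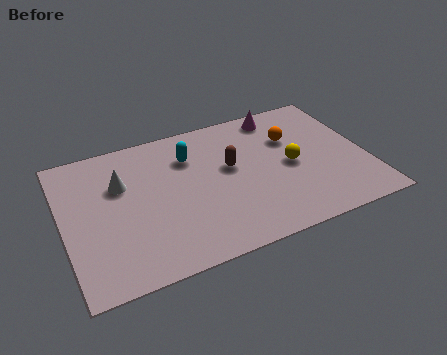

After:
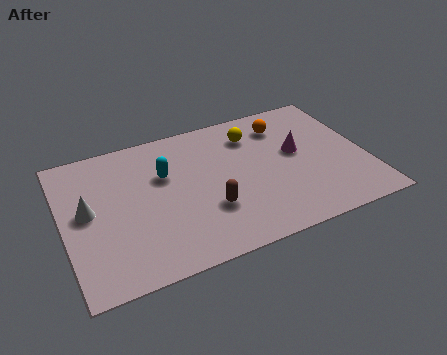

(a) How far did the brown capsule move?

2.1

From (6.2, 4.1) to (5.2, 2.3), the brown capsule covered √(1.0² + 1.8²) ≈ 2.1 units.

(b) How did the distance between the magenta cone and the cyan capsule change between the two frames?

+1.3

The distance was about 3.6 in the first image and 4.9 in the second, so they moved 1.3 units further apart.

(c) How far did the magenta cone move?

2.2

The magenta cone was near (8.3, 6.2) before and (8.7, 4.0) after, so it travelled √(0.4² + 2.2²) ≈ 2.2 units.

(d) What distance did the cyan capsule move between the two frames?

1.2

The cyan capsule was near (4.8, 5.2) before and (3.8, 4.6) after, so it travelled √(1.0² + 0.6²) ≈ 1.2 units.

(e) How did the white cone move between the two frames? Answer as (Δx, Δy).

(-1.3, -0.9)

From the two frames, the white cone sits at roughly (2.2, 4.7) before and (0.9, 3.8) after.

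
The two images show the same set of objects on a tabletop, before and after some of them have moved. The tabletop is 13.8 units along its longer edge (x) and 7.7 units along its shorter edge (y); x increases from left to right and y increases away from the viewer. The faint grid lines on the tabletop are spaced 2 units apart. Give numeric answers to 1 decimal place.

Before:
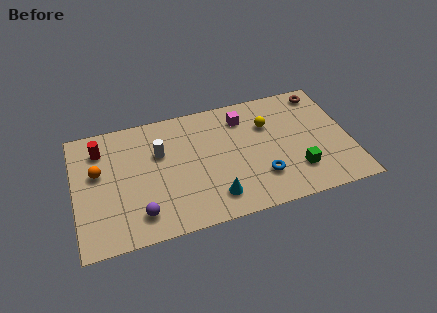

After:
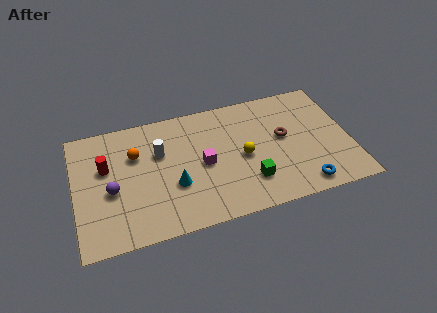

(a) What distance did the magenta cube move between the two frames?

3.3

The magenta cube was near (8.6, 6.1) before and (6.4, 3.7) after, so it travelled √(2.2² + 2.4²) ≈ 3.3 units.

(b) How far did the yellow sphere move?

2.2

The yellow sphere was near (9.8, 5.3) before and (8.4, 3.6) after, so it travelled √(1.4² + 1.7²) ≈ 2.2 units.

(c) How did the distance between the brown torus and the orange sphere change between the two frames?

-4.2

They were about 11.7 units apart before and 7.5 after — 4.2 units closer together.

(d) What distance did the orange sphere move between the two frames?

2.0

The orange sphere was near (1.2, 4.6) before and (3.1, 5.2) after, so it travelled √(1.9² + 0.6²) ≈ 2.0 units.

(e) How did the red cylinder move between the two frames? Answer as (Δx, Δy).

(0.2, -1.2)

The red cylinder was at about (1.4, 6.0) and moved to about (1.6, 4.8).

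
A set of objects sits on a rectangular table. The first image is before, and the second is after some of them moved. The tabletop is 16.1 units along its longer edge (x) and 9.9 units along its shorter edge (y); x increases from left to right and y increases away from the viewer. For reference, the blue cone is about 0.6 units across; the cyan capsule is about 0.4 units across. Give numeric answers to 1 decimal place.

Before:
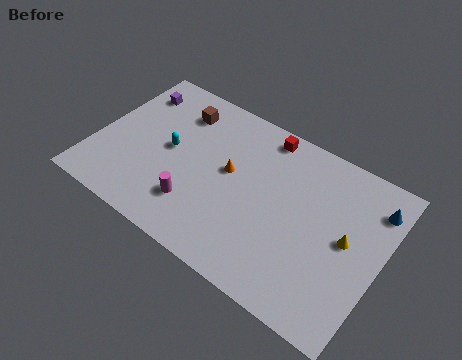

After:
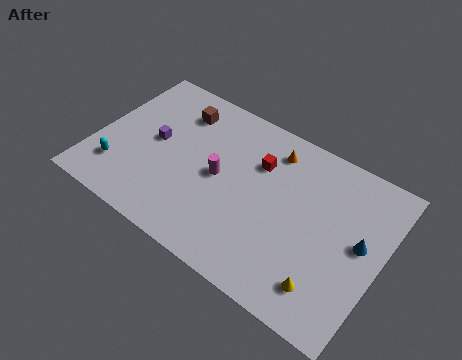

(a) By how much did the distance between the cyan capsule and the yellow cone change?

+1.9

They were about 10.1 units apart before and 12.0 after — 1.9 units further apart.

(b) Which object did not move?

the brown cube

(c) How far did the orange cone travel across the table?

3.3

The orange cone moved from about (7.5, 5.5) to (9.5, 8.1), a distance of √(2.0² + 2.6²) ≈ 3.3.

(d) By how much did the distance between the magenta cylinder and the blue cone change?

-2.7

The distance was about 10.6 in the first image and 7.9 in the second, so they moved 2.7 units closer together.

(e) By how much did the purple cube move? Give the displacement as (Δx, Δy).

(1.8, -2.6)

The purple cube was at about (1.4, 7.8) and moved to about (3.2, 5.2).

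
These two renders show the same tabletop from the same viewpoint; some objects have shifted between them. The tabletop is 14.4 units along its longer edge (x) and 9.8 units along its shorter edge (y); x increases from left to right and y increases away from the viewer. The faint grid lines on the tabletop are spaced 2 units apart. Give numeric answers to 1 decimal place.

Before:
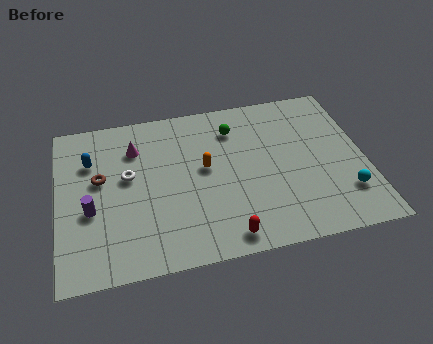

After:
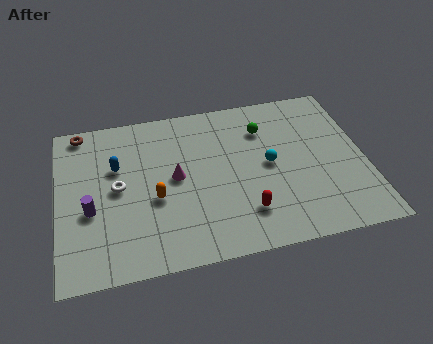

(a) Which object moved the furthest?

the cyan sphere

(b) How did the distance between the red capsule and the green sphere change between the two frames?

-1.4

The distance was about 6.5 in the first image and 5.1 in the second, so they moved 1.4 units closer together.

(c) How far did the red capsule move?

1.6

The red capsule moved from about (7.6, 1.1) to (8.6, 2.3), a distance of √(1.0² + 1.2²) ≈ 1.6.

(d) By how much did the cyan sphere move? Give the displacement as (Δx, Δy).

(-3.4, 2.5)

The cyan sphere started near (13.3, 2.5) and ended near (9.9, 5.0).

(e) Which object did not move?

the purple cylinder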